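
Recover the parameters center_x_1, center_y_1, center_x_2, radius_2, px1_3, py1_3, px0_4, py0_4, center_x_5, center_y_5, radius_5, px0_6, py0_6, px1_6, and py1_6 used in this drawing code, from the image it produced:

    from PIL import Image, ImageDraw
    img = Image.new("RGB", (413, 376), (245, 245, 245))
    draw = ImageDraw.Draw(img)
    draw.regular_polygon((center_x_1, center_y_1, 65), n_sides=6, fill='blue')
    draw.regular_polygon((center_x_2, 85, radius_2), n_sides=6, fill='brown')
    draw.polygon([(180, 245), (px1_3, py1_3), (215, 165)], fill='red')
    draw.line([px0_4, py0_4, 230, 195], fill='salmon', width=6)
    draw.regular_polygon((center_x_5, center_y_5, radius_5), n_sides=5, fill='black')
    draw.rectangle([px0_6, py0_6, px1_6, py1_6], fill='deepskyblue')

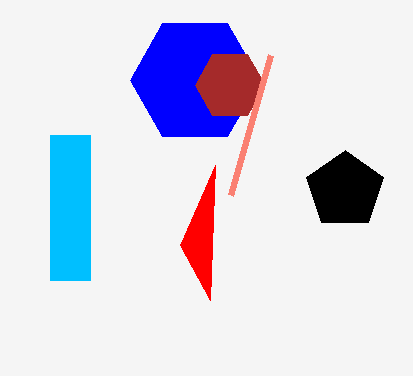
center_x_1 = 195
center_y_1 = 80
center_x_2 = 230
radius_2 = 35
px1_3 = 210
py1_3 = 300
px0_4 = 270
py0_4 = 55
center_x_5 = 345
center_y_5 = 190
radius_5 = 40
px0_6 = 50
py0_6 = 135
px1_6 = 90
py1_6 = 280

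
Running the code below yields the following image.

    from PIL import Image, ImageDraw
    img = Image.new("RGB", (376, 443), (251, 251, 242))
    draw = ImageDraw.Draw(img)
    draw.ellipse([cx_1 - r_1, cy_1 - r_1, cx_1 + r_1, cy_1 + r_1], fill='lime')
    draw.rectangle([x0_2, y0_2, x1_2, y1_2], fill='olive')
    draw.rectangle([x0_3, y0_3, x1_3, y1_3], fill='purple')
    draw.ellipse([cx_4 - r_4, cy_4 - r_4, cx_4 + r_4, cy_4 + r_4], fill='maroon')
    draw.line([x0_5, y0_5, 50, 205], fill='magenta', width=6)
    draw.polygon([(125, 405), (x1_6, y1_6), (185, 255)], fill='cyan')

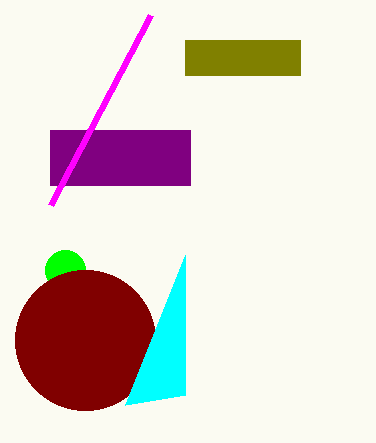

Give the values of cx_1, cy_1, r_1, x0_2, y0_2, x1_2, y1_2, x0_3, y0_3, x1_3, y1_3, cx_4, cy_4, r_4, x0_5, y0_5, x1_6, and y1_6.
cx_1 = 65
cy_1 = 270
r_1 = 20
x0_2 = 185
y0_2 = 40
x1_2 = 300
y1_2 = 75
x0_3 = 50
y0_3 = 130
x1_3 = 190
y1_3 = 185
cx_4 = 85
cy_4 = 340
r_4 = 70
x0_5 = 150
y0_5 = 15
x1_6 = 185
y1_6 = 395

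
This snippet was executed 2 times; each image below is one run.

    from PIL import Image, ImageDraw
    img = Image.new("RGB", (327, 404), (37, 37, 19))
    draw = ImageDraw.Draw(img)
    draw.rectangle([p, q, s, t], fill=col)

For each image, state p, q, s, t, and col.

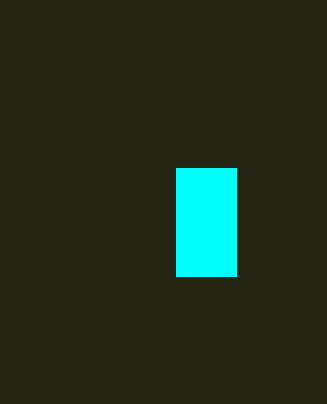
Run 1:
p = 176; q = 168; s = 236; t = 276; col = 'cyan'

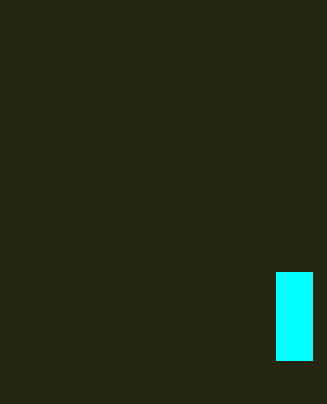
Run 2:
p = 276
q = 272
s = 312
t = 360
col = 'cyan'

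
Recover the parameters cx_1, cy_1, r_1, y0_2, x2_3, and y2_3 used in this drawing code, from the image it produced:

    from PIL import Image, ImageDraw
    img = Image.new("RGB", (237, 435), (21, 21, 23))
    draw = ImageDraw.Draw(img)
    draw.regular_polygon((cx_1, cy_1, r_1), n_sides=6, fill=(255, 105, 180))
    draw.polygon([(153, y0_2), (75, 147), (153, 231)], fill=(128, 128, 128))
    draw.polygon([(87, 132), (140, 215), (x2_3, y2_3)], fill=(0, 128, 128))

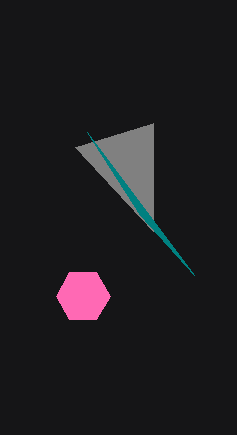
cx_1 = 83; cy_1 = 296; r_1 = 27; y0_2 = 123; x2_3 = 194; y2_3 = 275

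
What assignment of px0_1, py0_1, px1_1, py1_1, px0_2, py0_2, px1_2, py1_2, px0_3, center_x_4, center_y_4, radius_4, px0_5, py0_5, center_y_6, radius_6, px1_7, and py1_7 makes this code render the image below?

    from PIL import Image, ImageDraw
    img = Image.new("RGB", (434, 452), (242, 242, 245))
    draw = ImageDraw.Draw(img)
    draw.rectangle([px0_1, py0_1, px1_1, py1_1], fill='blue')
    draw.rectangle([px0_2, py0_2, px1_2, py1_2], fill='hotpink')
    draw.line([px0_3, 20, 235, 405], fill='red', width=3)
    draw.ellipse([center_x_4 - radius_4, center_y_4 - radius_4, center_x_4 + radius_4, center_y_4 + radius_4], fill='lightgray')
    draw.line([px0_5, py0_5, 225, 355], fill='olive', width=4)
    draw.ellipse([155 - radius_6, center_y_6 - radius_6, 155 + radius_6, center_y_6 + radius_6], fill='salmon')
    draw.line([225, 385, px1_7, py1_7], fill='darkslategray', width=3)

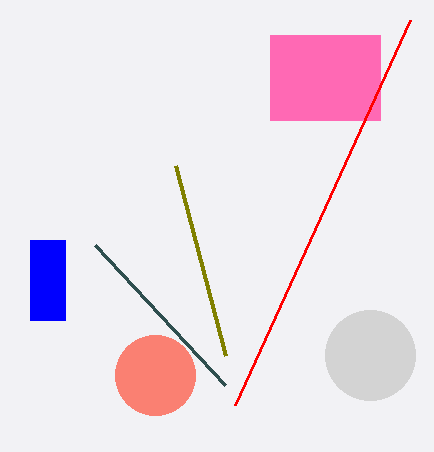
px0_1 = 30; py0_1 = 240; px1_1 = 65; py1_1 = 320; px0_2 = 270; py0_2 = 35; px1_2 = 380; py1_2 = 120; px0_3 = 410; center_x_4 = 370; center_y_4 = 355; radius_4 = 45; px0_5 = 175; py0_5 = 165; center_y_6 = 375; radius_6 = 40; px1_7 = 95; py1_7 = 245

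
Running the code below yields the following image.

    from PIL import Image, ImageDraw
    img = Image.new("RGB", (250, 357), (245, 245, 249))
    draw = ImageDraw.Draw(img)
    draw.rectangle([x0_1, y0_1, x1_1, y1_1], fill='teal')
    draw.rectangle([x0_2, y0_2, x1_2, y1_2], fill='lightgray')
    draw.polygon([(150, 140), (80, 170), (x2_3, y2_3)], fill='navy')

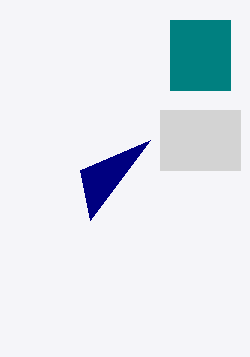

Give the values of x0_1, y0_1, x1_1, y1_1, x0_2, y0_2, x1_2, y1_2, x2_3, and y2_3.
x0_1 = 170, y0_1 = 20, x1_1 = 230, y1_1 = 90, x0_2 = 160, y0_2 = 110, x1_2 = 240, y1_2 = 170, x2_3 = 90, y2_3 = 220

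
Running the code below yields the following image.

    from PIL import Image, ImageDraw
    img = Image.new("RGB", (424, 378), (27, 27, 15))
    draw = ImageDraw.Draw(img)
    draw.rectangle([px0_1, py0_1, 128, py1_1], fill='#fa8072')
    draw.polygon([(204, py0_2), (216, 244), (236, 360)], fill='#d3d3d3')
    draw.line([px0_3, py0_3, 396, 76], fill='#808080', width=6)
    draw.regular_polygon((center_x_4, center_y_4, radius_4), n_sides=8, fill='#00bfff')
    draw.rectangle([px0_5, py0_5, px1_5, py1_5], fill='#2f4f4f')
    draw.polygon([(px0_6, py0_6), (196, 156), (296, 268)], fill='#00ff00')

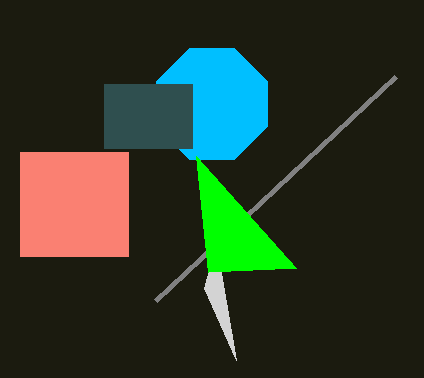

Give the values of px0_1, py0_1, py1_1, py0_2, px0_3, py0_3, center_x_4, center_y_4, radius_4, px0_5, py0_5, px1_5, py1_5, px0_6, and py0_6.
px0_1 = 20; py0_1 = 152; py1_1 = 256; py0_2 = 288; px0_3 = 156; py0_3 = 300; center_x_4 = 212; center_y_4 = 104; radius_4 = 60; px0_5 = 104; py0_5 = 84; px1_5 = 192; py1_5 = 148; px0_6 = 208; py0_6 = 272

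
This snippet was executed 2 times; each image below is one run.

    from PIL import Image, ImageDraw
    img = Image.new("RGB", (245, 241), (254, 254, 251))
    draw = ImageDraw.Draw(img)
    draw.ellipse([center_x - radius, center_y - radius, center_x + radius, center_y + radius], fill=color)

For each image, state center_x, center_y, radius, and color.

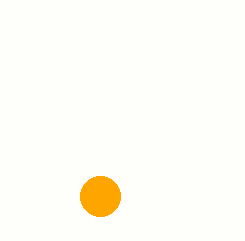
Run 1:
center_x = 100
center_y = 196
radius = 20
color = 'orange'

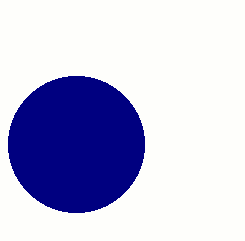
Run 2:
center_x = 76; center_y = 144; radius = 68; color = 'navy'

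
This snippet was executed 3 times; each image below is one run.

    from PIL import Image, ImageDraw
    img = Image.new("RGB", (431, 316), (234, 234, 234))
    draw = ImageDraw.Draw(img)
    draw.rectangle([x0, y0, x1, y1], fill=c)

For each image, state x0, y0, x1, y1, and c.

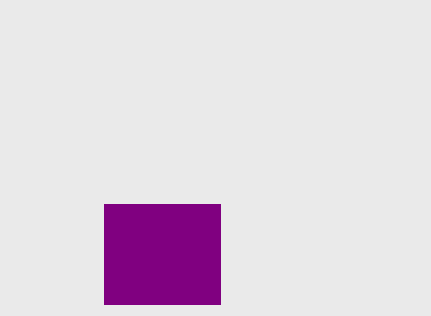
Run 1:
x0 = 104; y0 = 204; x1 = 220; y1 = 304; c = 'purple'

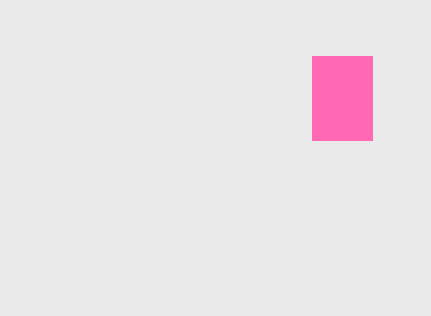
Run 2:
x0 = 312
y0 = 56
x1 = 372
y1 = 140
c = 'hotpink'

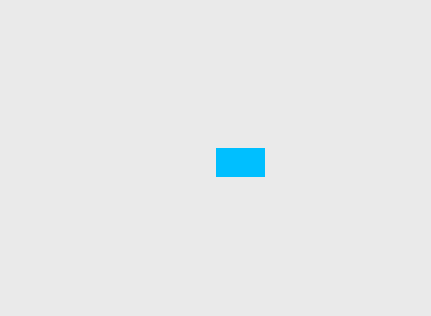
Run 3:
x0 = 216; y0 = 148; x1 = 264; y1 = 176; c = 'deepskyblue'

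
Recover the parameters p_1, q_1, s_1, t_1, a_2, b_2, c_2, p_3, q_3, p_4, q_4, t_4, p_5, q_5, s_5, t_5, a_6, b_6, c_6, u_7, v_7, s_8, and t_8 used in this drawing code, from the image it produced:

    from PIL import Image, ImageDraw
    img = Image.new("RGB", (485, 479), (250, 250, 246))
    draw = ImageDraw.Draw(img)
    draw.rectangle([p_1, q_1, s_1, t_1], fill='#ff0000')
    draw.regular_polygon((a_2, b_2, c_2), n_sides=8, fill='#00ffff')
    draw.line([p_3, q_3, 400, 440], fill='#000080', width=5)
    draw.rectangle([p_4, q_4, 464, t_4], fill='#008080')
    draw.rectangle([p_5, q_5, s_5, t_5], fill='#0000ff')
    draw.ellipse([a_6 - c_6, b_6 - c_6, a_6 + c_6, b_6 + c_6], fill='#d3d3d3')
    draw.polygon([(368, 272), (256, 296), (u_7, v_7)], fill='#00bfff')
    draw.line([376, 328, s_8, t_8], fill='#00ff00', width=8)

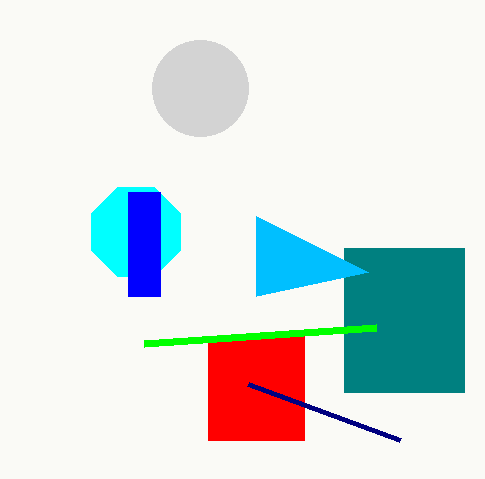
p_1 = 208
q_1 = 336
s_1 = 304
t_1 = 440
a_2 = 136
b_2 = 232
c_2 = 48
p_3 = 248
q_3 = 384
p_4 = 344
q_4 = 248
t_4 = 392
p_5 = 128
q_5 = 192
s_5 = 160
t_5 = 296
a_6 = 200
b_6 = 88
c_6 = 48
u_7 = 256
v_7 = 216
s_8 = 144
t_8 = 344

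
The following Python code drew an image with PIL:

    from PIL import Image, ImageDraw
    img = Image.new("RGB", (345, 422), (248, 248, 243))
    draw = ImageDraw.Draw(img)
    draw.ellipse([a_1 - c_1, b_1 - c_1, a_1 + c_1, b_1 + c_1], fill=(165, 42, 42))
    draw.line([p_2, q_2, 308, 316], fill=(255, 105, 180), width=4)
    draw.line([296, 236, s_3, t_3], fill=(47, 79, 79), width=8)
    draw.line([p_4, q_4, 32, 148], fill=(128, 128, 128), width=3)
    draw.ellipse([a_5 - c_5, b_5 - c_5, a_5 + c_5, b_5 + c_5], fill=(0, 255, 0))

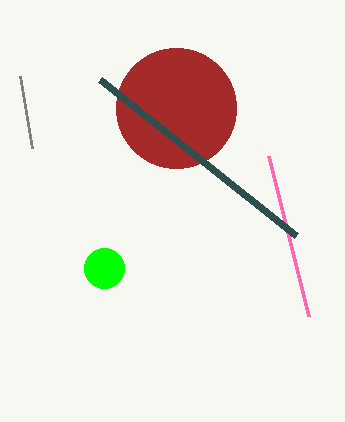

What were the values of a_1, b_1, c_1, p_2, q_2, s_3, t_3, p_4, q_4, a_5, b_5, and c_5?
a_1 = 176; b_1 = 108; c_1 = 60; p_2 = 268; q_2 = 156; s_3 = 100; t_3 = 80; p_4 = 20; q_4 = 76; a_5 = 104; b_5 = 268; c_5 = 20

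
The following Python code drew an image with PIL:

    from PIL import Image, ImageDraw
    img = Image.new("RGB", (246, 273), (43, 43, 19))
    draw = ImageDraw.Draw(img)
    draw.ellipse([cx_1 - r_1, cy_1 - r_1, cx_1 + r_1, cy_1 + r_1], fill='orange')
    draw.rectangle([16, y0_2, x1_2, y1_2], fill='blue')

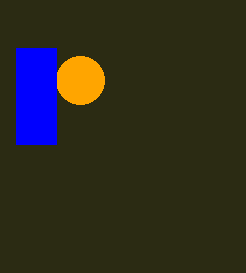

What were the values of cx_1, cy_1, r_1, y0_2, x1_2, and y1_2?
cx_1 = 80; cy_1 = 80; r_1 = 24; y0_2 = 48; x1_2 = 56; y1_2 = 144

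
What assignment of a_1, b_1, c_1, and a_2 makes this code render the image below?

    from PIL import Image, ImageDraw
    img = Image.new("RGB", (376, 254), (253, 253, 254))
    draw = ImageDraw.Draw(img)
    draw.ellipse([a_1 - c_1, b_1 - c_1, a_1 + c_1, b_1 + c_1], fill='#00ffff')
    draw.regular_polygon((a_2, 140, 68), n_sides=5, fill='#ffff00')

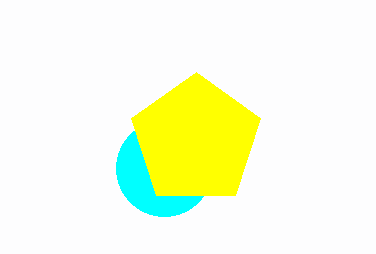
a_1 = 164
b_1 = 168
c_1 = 48
a_2 = 196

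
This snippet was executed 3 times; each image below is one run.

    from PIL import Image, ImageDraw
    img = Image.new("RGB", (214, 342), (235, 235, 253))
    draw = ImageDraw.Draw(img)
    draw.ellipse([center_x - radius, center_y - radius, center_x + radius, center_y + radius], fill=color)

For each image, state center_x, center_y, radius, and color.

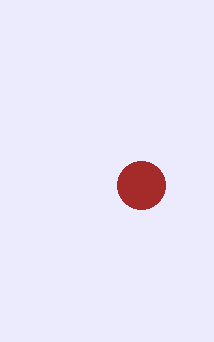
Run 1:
center_x = 141
center_y = 185
radius = 24
color = 'brown'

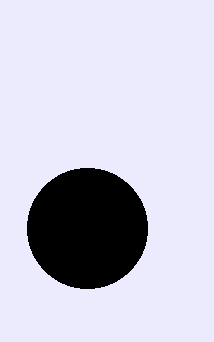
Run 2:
center_x = 87
center_y = 228
radius = 60
color = 'black'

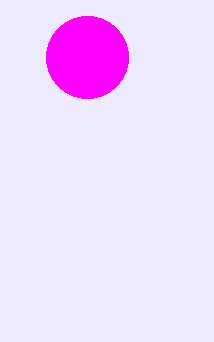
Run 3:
center_x = 87
center_y = 57
radius = 41
color = 'magenta'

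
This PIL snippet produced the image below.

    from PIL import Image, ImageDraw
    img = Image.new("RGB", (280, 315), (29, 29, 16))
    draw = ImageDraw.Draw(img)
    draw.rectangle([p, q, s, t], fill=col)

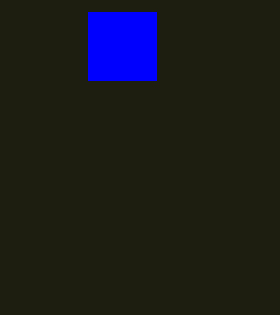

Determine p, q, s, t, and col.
p = 88, q = 12, s = 156, t = 80, col = 'blue'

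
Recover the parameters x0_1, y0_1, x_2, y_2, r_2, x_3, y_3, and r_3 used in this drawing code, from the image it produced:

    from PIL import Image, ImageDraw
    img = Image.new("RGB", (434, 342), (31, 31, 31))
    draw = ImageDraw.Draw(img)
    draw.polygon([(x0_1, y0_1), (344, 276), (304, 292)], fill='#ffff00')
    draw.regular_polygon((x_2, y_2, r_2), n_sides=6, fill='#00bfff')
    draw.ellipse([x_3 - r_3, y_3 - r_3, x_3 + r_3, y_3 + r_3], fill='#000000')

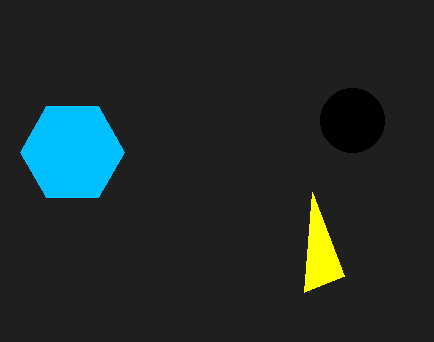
x0_1 = 312; y0_1 = 192; x_2 = 72; y_2 = 152; r_2 = 52; x_3 = 352; y_3 = 120; r_3 = 32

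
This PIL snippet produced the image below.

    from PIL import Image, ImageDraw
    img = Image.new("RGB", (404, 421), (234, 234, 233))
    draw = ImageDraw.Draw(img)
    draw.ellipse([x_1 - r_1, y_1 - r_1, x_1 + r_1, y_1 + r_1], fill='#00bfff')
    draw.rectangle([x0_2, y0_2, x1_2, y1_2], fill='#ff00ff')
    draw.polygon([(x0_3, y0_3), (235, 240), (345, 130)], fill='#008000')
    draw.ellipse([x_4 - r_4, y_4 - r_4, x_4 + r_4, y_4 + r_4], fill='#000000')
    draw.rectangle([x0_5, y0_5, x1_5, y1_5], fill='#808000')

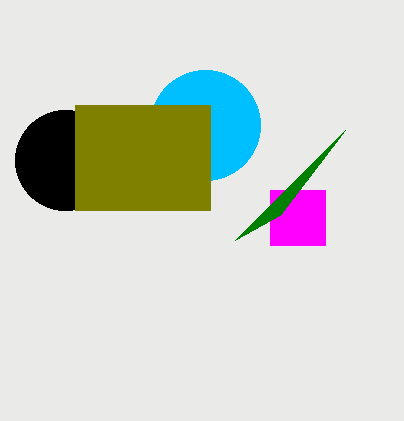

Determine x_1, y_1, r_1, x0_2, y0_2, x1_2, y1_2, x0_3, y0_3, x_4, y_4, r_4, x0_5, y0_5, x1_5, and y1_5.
x_1 = 205, y_1 = 125, r_1 = 55, x0_2 = 270, y0_2 = 190, x1_2 = 325, y1_2 = 245, x0_3 = 280, y0_3 = 215, x_4 = 65, y_4 = 160, r_4 = 50, x0_5 = 75, y0_5 = 105, x1_5 = 210, y1_5 = 210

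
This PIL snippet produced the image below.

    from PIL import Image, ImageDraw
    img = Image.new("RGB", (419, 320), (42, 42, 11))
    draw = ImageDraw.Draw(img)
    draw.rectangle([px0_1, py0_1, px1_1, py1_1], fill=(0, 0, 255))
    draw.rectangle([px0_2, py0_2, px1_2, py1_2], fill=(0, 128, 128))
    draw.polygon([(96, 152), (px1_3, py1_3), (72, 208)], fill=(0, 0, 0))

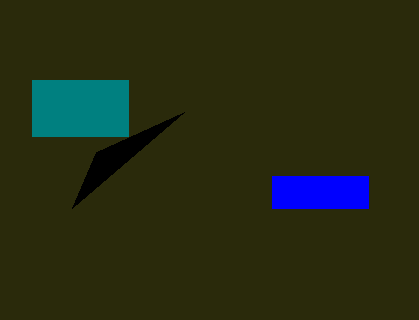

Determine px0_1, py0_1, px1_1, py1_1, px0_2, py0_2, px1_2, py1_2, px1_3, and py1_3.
px0_1 = 272, py0_1 = 176, px1_1 = 368, py1_1 = 208, px0_2 = 32, py0_2 = 80, px1_2 = 128, py1_2 = 136, px1_3 = 184, py1_3 = 112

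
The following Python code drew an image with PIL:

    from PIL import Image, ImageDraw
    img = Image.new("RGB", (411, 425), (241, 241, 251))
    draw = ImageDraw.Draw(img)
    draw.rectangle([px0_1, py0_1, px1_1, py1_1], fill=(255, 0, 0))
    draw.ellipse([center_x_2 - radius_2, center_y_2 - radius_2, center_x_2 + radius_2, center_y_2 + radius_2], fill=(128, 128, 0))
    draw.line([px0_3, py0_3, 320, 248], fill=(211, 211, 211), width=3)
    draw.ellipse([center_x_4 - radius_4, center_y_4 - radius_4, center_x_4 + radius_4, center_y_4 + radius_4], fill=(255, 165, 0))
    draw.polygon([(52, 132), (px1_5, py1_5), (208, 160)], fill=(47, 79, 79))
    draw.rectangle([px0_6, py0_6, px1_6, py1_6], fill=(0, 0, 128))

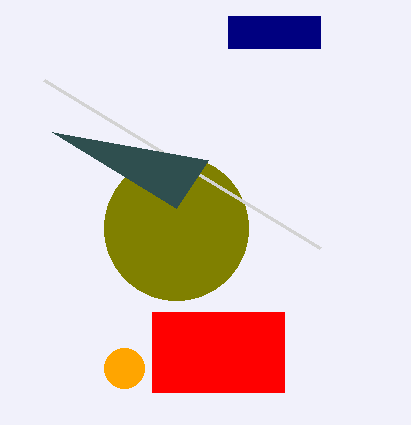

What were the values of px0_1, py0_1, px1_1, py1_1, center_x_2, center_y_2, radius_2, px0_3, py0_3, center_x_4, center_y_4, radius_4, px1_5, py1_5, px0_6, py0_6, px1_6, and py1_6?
px0_1 = 152
py0_1 = 312
px1_1 = 284
py1_1 = 392
center_x_2 = 176
center_y_2 = 228
radius_2 = 72
px0_3 = 44
py0_3 = 80
center_x_4 = 124
center_y_4 = 368
radius_4 = 20
px1_5 = 176
py1_5 = 208
px0_6 = 228
py0_6 = 16
px1_6 = 320
py1_6 = 48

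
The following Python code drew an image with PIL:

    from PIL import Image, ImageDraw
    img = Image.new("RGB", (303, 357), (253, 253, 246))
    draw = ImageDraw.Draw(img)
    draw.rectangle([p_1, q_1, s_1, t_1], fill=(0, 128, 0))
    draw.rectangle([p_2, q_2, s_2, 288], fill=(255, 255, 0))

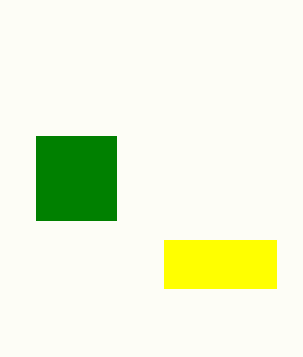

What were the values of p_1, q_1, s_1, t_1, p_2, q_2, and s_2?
p_1 = 36, q_1 = 136, s_1 = 116, t_1 = 220, p_2 = 164, q_2 = 240, s_2 = 276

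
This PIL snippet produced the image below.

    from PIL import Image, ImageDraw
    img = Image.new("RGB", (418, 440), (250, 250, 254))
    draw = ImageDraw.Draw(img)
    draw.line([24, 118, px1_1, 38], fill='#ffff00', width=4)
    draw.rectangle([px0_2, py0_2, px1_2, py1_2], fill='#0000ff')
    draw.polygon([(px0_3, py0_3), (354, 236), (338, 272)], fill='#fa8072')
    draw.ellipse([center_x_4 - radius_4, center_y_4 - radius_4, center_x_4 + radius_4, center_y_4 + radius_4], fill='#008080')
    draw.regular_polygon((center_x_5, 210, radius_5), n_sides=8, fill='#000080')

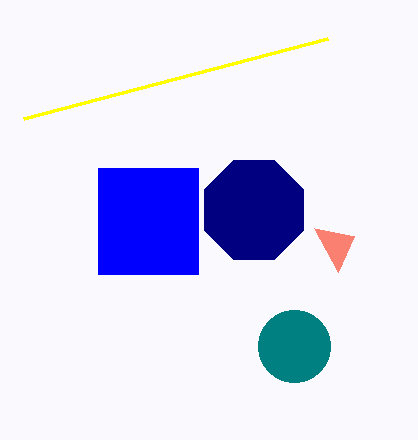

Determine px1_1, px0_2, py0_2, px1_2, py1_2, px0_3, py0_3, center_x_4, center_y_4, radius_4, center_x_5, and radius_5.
px1_1 = 328
px0_2 = 98
py0_2 = 168
px1_2 = 198
py1_2 = 274
px0_3 = 314
py0_3 = 228
center_x_4 = 294
center_y_4 = 346
radius_4 = 36
center_x_5 = 254
radius_5 = 54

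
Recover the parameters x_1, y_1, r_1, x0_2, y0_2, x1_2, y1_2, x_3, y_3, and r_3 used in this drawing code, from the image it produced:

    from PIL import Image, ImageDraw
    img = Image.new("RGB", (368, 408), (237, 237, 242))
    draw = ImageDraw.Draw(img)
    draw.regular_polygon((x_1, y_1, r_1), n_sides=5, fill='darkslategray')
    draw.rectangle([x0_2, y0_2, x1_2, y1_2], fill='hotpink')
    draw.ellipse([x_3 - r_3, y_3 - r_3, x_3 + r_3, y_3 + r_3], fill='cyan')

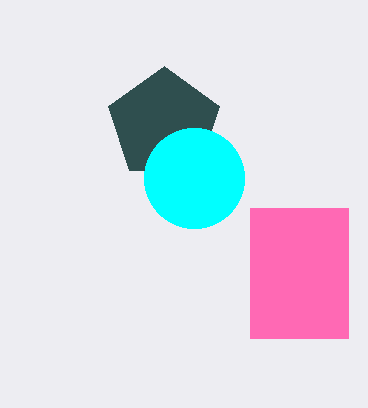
x_1 = 164; y_1 = 124; r_1 = 58; x0_2 = 250; y0_2 = 208; x1_2 = 348; y1_2 = 338; x_3 = 194; y_3 = 178; r_3 = 50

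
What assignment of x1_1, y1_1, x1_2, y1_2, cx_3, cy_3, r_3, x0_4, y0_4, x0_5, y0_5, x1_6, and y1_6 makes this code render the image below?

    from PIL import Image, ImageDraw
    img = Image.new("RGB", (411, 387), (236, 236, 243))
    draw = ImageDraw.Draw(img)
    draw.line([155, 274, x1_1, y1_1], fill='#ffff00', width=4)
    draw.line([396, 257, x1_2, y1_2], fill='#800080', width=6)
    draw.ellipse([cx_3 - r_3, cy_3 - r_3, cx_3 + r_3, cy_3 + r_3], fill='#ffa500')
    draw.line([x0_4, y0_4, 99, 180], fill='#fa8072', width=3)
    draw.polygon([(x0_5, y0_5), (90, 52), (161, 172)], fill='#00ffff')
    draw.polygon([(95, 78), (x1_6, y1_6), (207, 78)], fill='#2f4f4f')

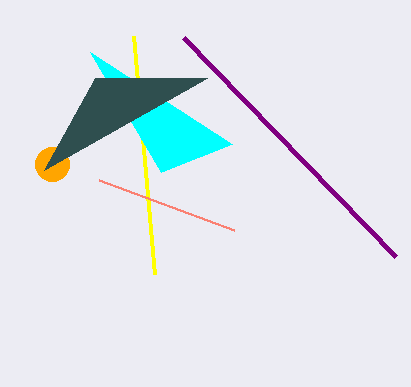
x1_1 = 134, y1_1 = 36, x1_2 = 184, y1_2 = 38, cx_3 = 52, cy_3 = 164, r_3 = 17, x0_4 = 234, y0_4 = 230, x0_5 = 232, y0_5 = 144, x1_6 = 44, y1_6 = 170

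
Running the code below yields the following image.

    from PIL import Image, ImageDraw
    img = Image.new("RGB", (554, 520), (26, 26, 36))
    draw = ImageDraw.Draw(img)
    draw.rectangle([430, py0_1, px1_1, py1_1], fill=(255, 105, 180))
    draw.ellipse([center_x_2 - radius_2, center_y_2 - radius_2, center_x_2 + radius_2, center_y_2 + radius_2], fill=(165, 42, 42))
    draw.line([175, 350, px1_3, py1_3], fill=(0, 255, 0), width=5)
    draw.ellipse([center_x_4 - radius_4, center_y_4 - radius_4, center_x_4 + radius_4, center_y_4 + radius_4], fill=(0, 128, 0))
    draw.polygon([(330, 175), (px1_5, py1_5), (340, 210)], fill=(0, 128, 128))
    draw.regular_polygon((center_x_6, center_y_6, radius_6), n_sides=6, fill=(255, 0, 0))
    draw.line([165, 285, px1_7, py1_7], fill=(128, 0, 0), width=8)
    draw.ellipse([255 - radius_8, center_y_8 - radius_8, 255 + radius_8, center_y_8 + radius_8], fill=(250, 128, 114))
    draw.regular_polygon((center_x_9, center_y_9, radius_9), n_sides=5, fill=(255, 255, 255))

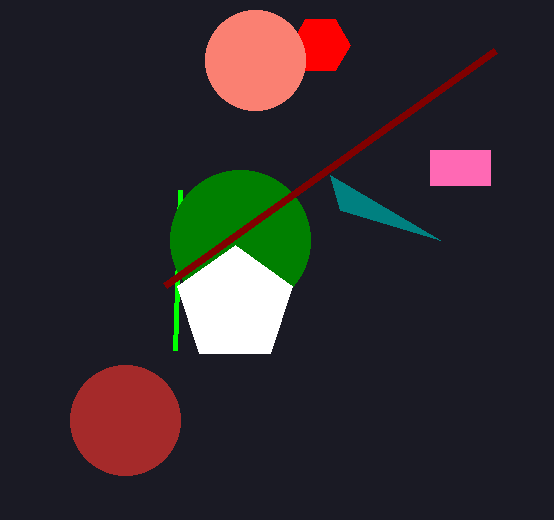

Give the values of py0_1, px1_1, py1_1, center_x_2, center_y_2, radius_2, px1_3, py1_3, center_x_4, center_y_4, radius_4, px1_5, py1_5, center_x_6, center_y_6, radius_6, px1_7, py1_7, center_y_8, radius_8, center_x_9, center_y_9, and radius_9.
py0_1 = 150; px1_1 = 490; py1_1 = 185; center_x_2 = 125; center_y_2 = 420; radius_2 = 55; px1_3 = 180; py1_3 = 190; center_x_4 = 240; center_y_4 = 240; radius_4 = 70; px1_5 = 440; py1_5 = 240; center_x_6 = 320; center_y_6 = 45; radius_6 = 30; px1_7 = 495; py1_7 = 50; center_y_8 = 60; radius_8 = 50; center_x_9 = 235; center_y_9 = 305; radius_9 = 60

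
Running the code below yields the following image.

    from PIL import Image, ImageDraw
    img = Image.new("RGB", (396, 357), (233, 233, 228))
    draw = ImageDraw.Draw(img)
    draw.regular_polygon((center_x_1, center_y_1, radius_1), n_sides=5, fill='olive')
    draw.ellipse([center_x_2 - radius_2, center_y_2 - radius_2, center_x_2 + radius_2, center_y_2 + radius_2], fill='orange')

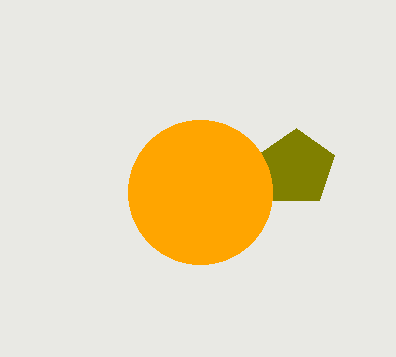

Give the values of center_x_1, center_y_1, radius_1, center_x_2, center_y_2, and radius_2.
center_x_1 = 296, center_y_1 = 168, radius_1 = 40, center_x_2 = 200, center_y_2 = 192, radius_2 = 72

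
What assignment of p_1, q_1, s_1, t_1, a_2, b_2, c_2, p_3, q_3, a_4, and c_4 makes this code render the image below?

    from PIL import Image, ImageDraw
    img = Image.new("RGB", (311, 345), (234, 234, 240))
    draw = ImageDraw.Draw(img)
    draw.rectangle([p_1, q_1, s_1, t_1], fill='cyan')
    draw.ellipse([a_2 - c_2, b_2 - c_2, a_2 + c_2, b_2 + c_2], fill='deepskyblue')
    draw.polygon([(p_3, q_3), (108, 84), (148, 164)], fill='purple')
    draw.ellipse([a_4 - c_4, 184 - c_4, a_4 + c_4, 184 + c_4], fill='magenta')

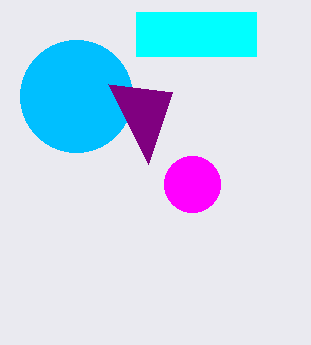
p_1 = 136, q_1 = 12, s_1 = 256, t_1 = 56, a_2 = 76, b_2 = 96, c_2 = 56, p_3 = 172, q_3 = 92, a_4 = 192, c_4 = 28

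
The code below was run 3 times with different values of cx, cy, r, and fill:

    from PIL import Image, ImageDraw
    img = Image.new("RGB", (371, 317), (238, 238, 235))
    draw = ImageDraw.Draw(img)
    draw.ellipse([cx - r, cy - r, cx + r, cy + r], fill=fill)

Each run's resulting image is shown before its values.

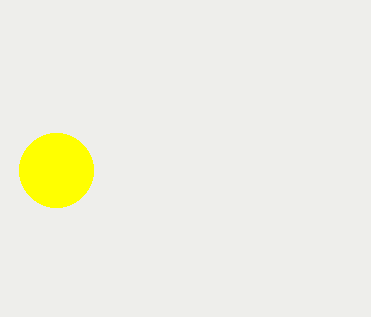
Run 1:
cx = 56; cy = 170; r = 37; fill = 'yellow'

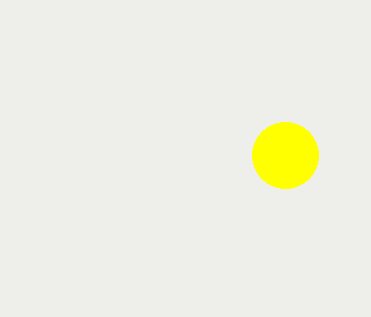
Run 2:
cx = 285; cy = 155; r = 33; fill = 'yellow'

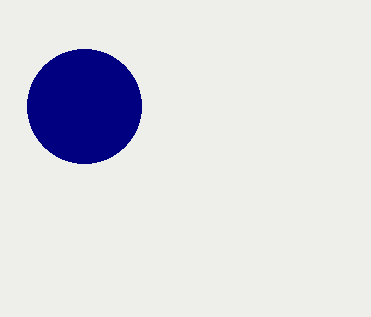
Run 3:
cx = 84
cy = 106
r = 57
fill = 'navy'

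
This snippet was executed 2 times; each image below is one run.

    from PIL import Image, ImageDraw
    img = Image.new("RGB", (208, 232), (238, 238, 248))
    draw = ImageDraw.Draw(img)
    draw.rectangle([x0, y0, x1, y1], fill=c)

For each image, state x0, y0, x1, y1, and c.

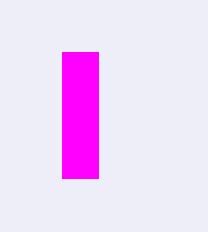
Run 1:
x0 = 62; y0 = 52; x1 = 98; y1 = 178; c = 'magenta'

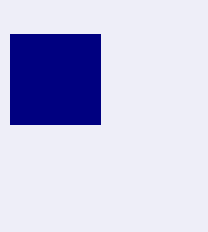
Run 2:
x0 = 10, y0 = 34, x1 = 100, y1 = 124, c = 'navy'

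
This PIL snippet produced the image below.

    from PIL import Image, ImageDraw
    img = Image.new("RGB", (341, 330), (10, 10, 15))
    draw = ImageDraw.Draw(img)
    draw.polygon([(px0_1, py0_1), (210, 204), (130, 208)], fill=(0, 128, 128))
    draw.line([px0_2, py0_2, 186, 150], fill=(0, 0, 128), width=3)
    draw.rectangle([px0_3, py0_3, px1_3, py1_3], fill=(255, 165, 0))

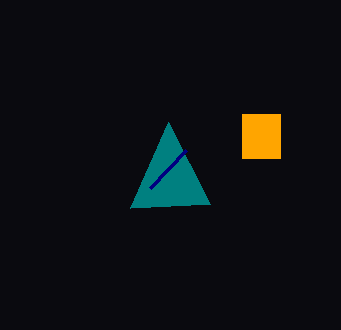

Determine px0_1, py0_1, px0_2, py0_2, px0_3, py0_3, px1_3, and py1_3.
px0_1 = 168
py0_1 = 122
px0_2 = 150
py0_2 = 188
px0_3 = 242
py0_3 = 114
px1_3 = 280
py1_3 = 158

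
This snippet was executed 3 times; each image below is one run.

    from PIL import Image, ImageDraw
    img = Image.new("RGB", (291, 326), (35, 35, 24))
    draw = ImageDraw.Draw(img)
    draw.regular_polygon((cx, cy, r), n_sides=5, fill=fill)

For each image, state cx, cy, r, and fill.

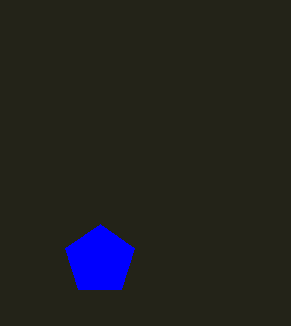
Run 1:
cx = 100
cy = 260
r = 36
fill = 'blue'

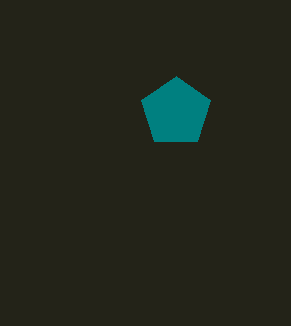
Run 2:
cx = 176
cy = 112
r = 36
fill = 'teal'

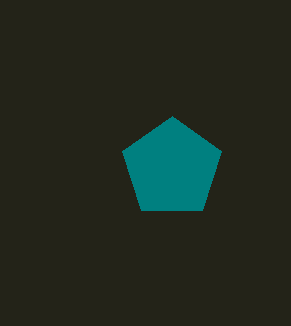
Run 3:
cx = 172
cy = 168
r = 52
fill = 'teal'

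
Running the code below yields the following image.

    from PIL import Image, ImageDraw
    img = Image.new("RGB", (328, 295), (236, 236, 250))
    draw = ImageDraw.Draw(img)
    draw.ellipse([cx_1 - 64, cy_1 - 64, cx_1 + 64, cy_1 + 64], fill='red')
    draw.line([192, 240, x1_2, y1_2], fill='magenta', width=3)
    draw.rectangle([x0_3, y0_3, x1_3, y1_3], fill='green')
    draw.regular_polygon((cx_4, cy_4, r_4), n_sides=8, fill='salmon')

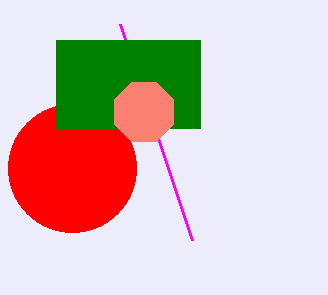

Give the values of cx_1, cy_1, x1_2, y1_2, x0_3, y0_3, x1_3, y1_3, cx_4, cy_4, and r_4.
cx_1 = 72, cy_1 = 168, x1_2 = 120, y1_2 = 24, x0_3 = 56, y0_3 = 40, x1_3 = 200, y1_3 = 128, cx_4 = 144, cy_4 = 112, r_4 = 32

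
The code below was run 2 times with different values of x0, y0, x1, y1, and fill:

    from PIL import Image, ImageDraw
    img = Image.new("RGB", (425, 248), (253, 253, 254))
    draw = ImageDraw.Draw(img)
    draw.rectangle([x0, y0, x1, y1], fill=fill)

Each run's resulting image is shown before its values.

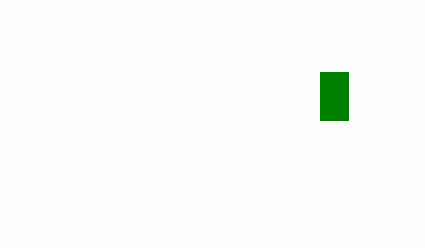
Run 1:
x0 = 320
y0 = 72
x1 = 348
y1 = 120
fill = 'green'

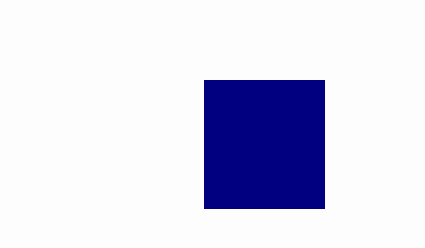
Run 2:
x0 = 204; y0 = 80; x1 = 324; y1 = 208; fill = 'navy'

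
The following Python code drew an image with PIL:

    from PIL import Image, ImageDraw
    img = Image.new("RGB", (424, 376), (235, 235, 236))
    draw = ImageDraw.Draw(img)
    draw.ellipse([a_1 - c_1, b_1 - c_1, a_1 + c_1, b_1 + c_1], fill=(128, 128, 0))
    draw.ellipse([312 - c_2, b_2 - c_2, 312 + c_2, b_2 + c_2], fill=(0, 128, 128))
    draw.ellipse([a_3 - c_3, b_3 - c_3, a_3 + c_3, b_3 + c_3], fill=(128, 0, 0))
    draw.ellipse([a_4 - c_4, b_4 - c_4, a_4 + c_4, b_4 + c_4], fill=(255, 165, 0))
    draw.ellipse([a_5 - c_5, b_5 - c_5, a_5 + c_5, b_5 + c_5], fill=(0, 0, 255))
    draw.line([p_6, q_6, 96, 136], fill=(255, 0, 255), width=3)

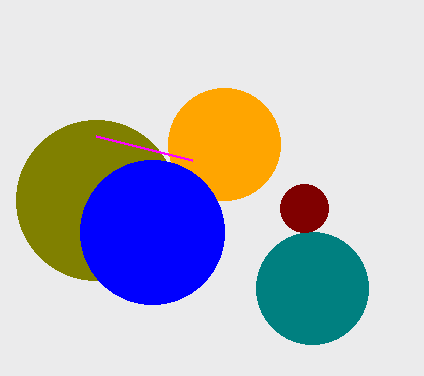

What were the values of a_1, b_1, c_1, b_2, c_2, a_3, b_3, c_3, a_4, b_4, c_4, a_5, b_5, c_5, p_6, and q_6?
a_1 = 96, b_1 = 200, c_1 = 80, b_2 = 288, c_2 = 56, a_3 = 304, b_3 = 208, c_3 = 24, a_4 = 224, b_4 = 144, c_4 = 56, a_5 = 152, b_5 = 232, c_5 = 72, p_6 = 192, q_6 = 160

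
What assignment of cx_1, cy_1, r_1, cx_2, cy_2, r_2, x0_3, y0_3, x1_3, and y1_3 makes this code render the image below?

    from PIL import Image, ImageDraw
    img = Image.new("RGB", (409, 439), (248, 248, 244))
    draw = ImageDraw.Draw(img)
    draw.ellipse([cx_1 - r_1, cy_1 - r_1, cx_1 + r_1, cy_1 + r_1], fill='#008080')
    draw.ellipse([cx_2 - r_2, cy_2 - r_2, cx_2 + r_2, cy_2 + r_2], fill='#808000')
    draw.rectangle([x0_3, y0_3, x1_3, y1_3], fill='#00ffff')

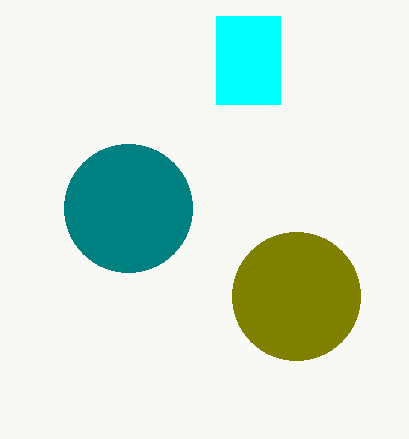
cx_1 = 128, cy_1 = 208, r_1 = 64, cx_2 = 296, cy_2 = 296, r_2 = 64, x0_3 = 216, y0_3 = 16, x1_3 = 280, y1_3 = 104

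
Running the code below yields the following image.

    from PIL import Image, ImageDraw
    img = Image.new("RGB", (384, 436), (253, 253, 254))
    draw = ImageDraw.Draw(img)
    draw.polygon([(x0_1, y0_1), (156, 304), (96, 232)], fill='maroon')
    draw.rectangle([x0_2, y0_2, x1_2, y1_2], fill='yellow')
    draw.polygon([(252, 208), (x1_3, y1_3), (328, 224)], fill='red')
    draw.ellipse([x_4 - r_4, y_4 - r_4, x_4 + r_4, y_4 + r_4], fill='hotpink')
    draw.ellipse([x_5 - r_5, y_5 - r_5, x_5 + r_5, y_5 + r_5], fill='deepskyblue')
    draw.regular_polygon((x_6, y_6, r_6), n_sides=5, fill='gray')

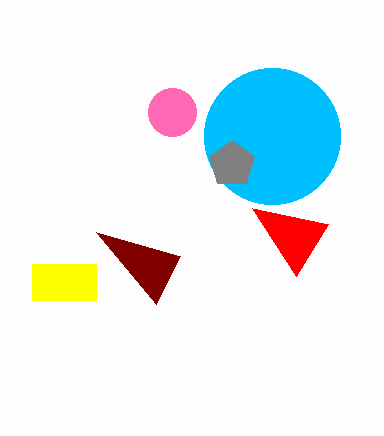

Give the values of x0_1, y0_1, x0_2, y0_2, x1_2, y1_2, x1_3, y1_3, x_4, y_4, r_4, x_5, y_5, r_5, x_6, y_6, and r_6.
x0_1 = 180
y0_1 = 256
x0_2 = 32
y0_2 = 264
x1_2 = 96
y1_2 = 300
x1_3 = 296
y1_3 = 276
x_4 = 172
y_4 = 112
r_4 = 24
x_5 = 272
y_5 = 136
r_5 = 68
x_6 = 232
y_6 = 164
r_6 = 24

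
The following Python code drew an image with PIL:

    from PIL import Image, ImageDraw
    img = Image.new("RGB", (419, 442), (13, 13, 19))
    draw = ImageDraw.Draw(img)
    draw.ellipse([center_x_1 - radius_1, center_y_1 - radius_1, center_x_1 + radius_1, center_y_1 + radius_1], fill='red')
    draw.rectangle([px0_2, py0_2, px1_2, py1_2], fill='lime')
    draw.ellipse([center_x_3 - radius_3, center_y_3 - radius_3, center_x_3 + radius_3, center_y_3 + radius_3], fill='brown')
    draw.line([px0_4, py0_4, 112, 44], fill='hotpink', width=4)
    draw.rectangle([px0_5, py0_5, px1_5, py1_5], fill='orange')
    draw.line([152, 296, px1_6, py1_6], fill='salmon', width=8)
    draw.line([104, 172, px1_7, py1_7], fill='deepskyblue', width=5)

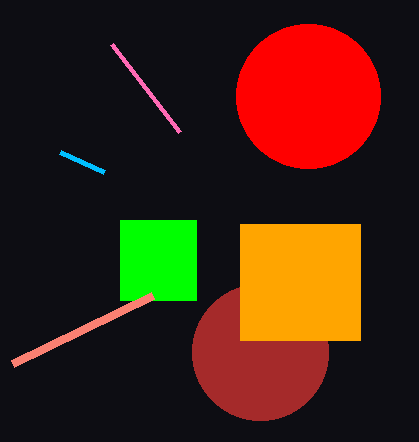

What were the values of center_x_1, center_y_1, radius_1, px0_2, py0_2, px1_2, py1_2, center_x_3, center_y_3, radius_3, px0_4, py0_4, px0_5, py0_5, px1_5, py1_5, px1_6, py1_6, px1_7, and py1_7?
center_x_1 = 308; center_y_1 = 96; radius_1 = 72; px0_2 = 120; py0_2 = 220; px1_2 = 196; py1_2 = 300; center_x_3 = 260; center_y_3 = 352; radius_3 = 68; px0_4 = 180; py0_4 = 132; px0_5 = 240; py0_5 = 224; px1_5 = 360; py1_5 = 340; px1_6 = 12; py1_6 = 364; px1_7 = 60; py1_7 = 152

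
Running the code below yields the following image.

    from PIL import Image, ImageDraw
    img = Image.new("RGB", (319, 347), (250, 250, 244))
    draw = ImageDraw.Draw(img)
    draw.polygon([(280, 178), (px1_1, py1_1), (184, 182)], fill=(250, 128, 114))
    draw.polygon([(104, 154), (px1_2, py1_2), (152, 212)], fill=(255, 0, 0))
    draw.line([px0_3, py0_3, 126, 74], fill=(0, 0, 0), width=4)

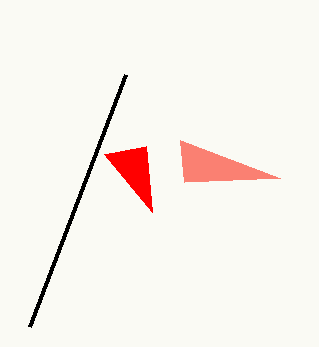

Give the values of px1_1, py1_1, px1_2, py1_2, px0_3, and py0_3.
px1_1 = 180
py1_1 = 140
px1_2 = 146
py1_2 = 146
px0_3 = 30
py0_3 = 326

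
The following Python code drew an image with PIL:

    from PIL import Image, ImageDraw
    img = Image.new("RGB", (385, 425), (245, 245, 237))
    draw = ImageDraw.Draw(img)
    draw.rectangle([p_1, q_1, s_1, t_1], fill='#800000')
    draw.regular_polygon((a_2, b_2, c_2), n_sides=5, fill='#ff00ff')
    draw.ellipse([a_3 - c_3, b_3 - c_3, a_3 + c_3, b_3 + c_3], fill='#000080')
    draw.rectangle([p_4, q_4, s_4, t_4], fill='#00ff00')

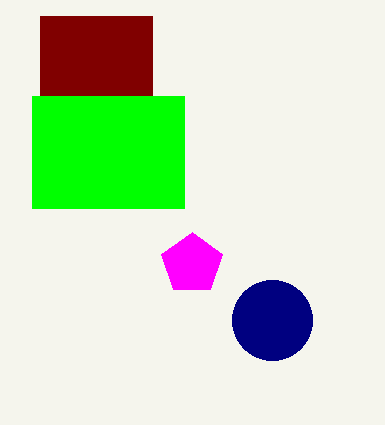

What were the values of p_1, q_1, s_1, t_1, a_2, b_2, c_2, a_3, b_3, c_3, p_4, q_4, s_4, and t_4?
p_1 = 40, q_1 = 16, s_1 = 152, t_1 = 96, a_2 = 192, b_2 = 264, c_2 = 32, a_3 = 272, b_3 = 320, c_3 = 40, p_4 = 32, q_4 = 96, s_4 = 184, t_4 = 208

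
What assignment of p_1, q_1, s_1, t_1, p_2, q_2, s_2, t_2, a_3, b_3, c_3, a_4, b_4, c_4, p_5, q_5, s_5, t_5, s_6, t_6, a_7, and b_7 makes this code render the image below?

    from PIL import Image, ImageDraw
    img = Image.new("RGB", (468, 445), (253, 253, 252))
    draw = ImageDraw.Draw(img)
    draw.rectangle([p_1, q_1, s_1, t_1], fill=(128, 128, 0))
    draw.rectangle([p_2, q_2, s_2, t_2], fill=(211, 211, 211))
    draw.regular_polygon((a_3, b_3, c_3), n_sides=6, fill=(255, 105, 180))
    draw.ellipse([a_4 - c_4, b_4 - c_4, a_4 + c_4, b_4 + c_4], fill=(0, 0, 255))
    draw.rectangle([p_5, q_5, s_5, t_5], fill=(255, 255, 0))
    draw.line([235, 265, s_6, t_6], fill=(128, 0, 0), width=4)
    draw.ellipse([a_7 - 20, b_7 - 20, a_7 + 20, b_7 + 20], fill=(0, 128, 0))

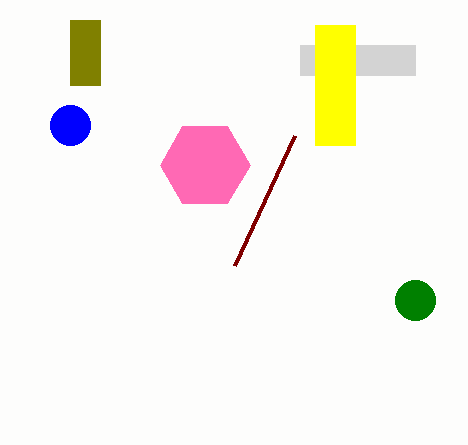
p_1 = 70; q_1 = 20; s_1 = 100; t_1 = 85; p_2 = 300; q_2 = 45; s_2 = 415; t_2 = 75; a_3 = 205; b_3 = 165; c_3 = 45; a_4 = 70; b_4 = 125; c_4 = 20; p_5 = 315; q_5 = 25; s_5 = 355; t_5 = 145; s_6 = 295; t_6 = 135; a_7 = 415; b_7 = 300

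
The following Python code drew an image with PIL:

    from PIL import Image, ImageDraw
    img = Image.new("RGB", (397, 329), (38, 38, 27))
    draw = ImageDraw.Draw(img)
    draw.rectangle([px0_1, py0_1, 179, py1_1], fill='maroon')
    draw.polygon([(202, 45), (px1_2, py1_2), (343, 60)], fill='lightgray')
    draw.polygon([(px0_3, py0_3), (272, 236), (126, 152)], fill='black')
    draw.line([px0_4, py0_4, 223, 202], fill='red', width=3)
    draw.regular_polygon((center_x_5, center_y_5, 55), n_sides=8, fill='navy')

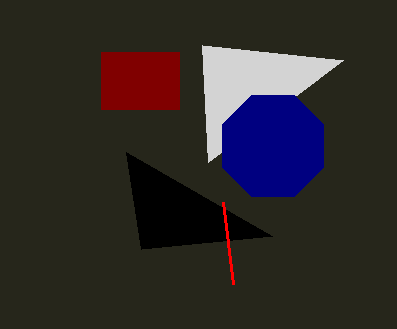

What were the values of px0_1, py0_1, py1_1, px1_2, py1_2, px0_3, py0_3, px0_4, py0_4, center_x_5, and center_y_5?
px0_1 = 101
py0_1 = 52
py1_1 = 109
px1_2 = 208
py1_2 = 162
px0_3 = 141
py0_3 = 249
px0_4 = 233
py0_4 = 284
center_x_5 = 273
center_y_5 = 146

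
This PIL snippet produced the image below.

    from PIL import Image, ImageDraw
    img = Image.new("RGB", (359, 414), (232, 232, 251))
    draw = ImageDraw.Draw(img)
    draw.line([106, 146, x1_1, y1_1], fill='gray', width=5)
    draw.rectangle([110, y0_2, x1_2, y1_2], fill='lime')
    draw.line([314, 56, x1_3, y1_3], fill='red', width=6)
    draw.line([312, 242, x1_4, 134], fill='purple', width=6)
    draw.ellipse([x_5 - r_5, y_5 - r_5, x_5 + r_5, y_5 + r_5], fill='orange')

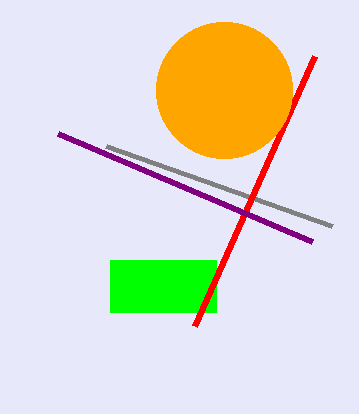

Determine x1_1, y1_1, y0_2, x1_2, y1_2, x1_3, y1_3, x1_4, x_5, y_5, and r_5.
x1_1 = 332, y1_1 = 226, y0_2 = 260, x1_2 = 216, y1_2 = 312, x1_3 = 194, y1_3 = 326, x1_4 = 58, x_5 = 224, y_5 = 90, r_5 = 68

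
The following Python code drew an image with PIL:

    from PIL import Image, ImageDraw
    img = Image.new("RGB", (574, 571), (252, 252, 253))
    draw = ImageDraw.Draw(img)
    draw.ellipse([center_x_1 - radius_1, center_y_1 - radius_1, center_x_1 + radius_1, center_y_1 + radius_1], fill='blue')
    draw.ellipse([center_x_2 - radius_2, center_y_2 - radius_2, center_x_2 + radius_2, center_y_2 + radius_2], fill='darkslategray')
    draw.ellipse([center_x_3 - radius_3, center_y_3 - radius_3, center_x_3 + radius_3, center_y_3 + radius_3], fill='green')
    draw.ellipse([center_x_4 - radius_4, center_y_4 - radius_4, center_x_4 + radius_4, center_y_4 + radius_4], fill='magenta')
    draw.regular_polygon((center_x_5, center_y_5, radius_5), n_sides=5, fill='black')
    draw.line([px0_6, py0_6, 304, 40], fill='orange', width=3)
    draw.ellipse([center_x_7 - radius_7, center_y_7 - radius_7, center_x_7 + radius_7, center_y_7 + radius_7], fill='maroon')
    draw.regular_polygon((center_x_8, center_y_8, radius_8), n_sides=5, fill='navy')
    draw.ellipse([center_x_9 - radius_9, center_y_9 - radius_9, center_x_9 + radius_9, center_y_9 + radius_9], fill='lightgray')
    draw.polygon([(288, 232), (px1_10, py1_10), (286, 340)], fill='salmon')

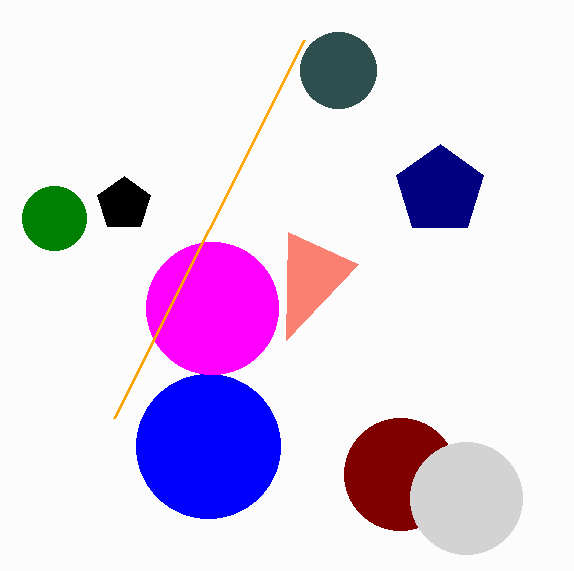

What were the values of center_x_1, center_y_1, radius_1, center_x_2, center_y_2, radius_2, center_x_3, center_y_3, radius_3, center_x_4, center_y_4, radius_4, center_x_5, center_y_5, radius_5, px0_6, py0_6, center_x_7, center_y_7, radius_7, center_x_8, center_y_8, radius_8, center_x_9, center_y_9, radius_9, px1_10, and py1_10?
center_x_1 = 208
center_y_1 = 446
radius_1 = 72
center_x_2 = 338
center_y_2 = 70
radius_2 = 38
center_x_3 = 54
center_y_3 = 218
radius_3 = 32
center_x_4 = 212
center_y_4 = 308
radius_4 = 66
center_x_5 = 124
center_y_5 = 204
radius_5 = 28
px0_6 = 114
py0_6 = 418
center_x_7 = 400
center_y_7 = 474
radius_7 = 56
center_x_8 = 440
center_y_8 = 190
radius_8 = 46
center_x_9 = 466
center_y_9 = 498
radius_9 = 56
px1_10 = 358
py1_10 = 264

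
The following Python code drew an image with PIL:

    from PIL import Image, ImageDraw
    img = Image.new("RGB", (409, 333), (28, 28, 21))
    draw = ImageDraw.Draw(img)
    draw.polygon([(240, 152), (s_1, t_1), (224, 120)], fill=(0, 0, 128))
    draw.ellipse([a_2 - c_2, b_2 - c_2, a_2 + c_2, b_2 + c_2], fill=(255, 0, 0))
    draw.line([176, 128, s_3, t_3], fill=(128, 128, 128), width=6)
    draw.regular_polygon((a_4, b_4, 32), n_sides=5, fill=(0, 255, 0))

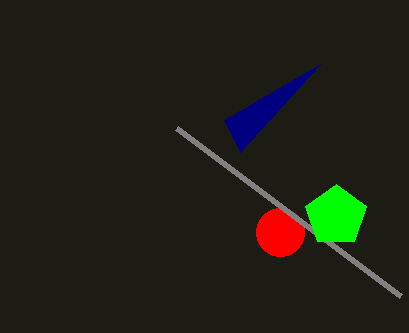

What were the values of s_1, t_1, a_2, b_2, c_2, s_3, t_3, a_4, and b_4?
s_1 = 320; t_1 = 64; a_2 = 280; b_2 = 232; c_2 = 24; s_3 = 400; t_3 = 296; a_4 = 336; b_4 = 216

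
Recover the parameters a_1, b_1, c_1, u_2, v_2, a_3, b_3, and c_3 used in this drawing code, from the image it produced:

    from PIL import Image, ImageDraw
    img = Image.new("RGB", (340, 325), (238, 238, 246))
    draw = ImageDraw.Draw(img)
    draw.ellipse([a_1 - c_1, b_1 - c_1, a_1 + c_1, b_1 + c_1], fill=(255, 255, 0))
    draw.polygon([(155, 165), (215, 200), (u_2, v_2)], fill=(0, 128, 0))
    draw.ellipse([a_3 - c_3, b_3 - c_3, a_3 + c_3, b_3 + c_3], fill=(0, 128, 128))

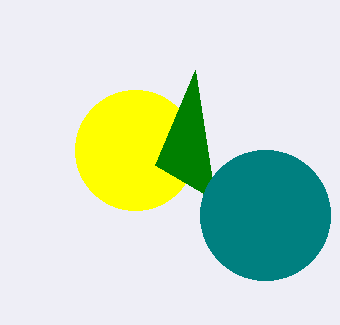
a_1 = 135, b_1 = 150, c_1 = 60, u_2 = 195, v_2 = 70, a_3 = 265, b_3 = 215, c_3 = 65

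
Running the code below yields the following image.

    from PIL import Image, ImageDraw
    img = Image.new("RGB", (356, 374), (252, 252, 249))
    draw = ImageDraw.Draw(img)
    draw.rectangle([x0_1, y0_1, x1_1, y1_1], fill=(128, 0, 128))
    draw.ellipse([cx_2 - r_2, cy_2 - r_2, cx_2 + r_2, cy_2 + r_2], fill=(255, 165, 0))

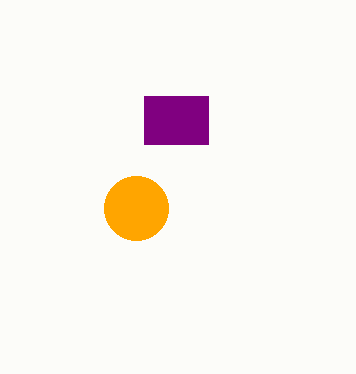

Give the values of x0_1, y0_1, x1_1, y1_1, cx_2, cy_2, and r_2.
x0_1 = 144
y0_1 = 96
x1_1 = 208
y1_1 = 144
cx_2 = 136
cy_2 = 208
r_2 = 32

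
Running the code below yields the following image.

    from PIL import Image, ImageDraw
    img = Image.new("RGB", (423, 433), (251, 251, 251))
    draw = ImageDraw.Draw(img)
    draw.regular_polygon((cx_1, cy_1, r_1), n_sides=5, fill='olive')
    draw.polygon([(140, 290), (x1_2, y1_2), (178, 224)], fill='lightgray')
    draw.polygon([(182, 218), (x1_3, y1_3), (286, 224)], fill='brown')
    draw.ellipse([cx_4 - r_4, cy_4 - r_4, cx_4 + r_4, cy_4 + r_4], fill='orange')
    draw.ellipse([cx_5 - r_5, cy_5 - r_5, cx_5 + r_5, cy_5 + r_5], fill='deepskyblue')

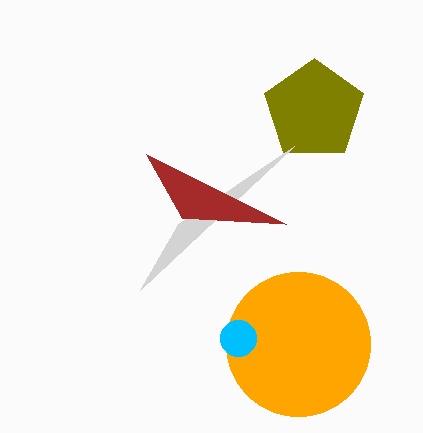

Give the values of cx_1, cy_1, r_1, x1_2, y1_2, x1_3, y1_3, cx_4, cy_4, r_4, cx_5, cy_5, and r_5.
cx_1 = 314
cy_1 = 110
r_1 = 52
x1_2 = 294
y1_2 = 146
x1_3 = 146
y1_3 = 154
cx_4 = 298
cy_4 = 344
r_4 = 72
cx_5 = 238
cy_5 = 338
r_5 = 18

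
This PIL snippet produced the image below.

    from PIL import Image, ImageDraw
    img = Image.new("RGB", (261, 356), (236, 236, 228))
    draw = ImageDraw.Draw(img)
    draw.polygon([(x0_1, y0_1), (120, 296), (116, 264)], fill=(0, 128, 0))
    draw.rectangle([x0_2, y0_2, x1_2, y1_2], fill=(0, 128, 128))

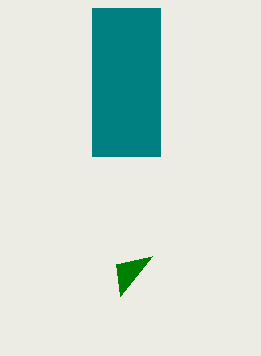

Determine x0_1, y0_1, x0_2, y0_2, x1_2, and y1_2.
x0_1 = 152, y0_1 = 256, x0_2 = 92, y0_2 = 8, x1_2 = 160, y1_2 = 156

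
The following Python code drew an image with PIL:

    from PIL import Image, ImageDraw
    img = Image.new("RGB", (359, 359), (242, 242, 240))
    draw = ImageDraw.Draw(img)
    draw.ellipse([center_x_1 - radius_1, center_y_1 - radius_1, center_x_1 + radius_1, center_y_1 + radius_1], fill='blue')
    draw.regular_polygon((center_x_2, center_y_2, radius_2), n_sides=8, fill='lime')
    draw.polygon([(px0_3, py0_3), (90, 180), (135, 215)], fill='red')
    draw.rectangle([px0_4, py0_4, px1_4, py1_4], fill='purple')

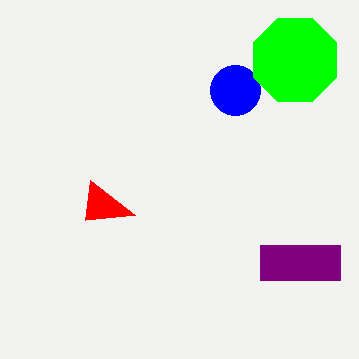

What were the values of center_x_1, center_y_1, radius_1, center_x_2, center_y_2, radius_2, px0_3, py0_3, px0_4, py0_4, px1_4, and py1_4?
center_x_1 = 235, center_y_1 = 90, radius_1 = 25, center_x_2 = 295, center_y_2 = 60, radius_2 = 45, px0_3 = 85, py0_3 = 220, px0_4 = 260, py0_4 = 245, px1_4 = 340, py1_4 = 280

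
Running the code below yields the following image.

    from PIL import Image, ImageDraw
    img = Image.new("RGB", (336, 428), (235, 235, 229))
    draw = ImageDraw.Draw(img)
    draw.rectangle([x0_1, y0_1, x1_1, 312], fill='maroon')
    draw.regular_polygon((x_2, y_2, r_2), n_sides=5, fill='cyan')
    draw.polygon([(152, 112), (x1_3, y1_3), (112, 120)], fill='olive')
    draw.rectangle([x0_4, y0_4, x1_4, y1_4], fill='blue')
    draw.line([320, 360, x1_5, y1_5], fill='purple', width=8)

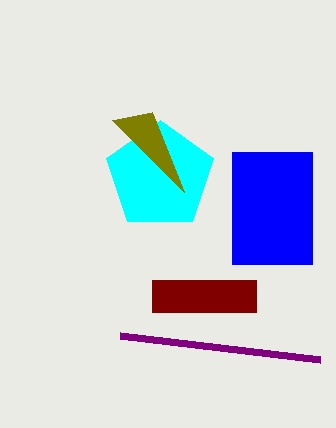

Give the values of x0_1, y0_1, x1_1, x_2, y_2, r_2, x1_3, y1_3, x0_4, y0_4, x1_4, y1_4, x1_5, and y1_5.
x0_1 = 152; y0_1 = 280; x1_1 = 256; x_2 = 160; y_2 = 176; r_2 = 56; x1_3 = 184; y1_3 = 192; x0_4 = 232; y0_4 = 152; x1_4 = 312; y1_4 = 264; x1_5 = 120; y1_5 = 336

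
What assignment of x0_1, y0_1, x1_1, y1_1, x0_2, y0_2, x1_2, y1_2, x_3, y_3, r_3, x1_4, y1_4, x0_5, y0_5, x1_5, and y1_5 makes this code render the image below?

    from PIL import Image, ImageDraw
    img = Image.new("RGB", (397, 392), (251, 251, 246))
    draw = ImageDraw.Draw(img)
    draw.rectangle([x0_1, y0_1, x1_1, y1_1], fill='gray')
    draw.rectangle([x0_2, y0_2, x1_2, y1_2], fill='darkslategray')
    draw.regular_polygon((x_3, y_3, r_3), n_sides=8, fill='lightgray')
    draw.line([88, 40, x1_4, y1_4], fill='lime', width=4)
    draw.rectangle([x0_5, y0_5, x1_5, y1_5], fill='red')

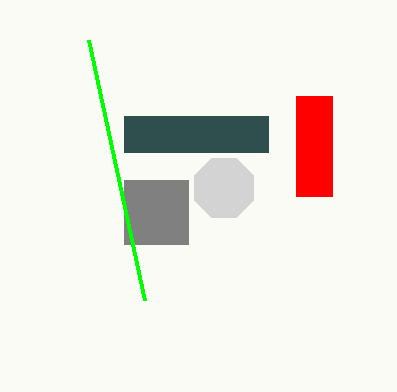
x0_1 = 124, y0_1 = 180, x1_1 = 188, y1_1 = 244, x0_2 = 124, y0_2 = 116, x1_2 = 268, y1_2 = 152, x_3 = 224, y_3 = 188, r_3 = 32, x1_4 = 144, y1_4 = 300, x0_5 = 296, y0_5 = 96, x1_5 = 332, y1_5 = 196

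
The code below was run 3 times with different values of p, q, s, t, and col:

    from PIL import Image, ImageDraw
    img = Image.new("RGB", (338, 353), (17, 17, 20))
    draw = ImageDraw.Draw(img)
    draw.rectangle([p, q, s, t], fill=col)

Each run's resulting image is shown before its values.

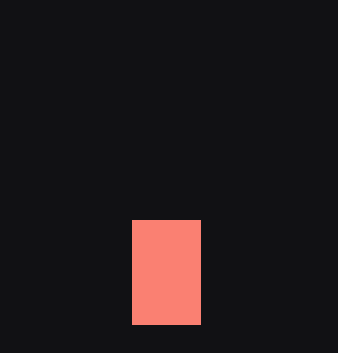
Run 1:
p = 132, q = 220, s = 200, t = 324, col = 'salmon'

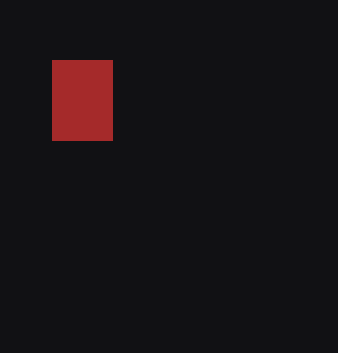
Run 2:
p = 52
q = 60
s = 112
t = 140
col = 'brown'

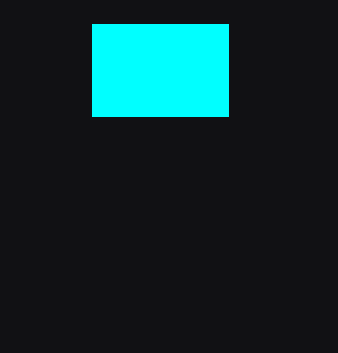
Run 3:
p = 92; q = 24; s = 228; t = 116; col = 'cyan'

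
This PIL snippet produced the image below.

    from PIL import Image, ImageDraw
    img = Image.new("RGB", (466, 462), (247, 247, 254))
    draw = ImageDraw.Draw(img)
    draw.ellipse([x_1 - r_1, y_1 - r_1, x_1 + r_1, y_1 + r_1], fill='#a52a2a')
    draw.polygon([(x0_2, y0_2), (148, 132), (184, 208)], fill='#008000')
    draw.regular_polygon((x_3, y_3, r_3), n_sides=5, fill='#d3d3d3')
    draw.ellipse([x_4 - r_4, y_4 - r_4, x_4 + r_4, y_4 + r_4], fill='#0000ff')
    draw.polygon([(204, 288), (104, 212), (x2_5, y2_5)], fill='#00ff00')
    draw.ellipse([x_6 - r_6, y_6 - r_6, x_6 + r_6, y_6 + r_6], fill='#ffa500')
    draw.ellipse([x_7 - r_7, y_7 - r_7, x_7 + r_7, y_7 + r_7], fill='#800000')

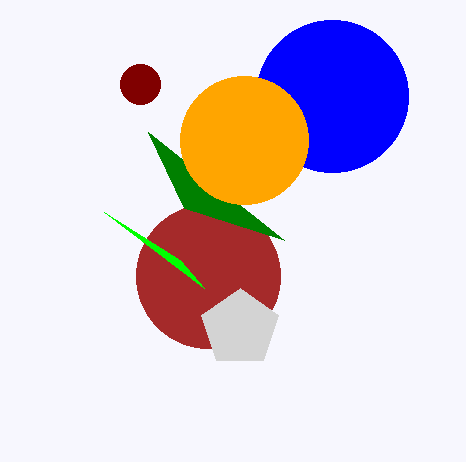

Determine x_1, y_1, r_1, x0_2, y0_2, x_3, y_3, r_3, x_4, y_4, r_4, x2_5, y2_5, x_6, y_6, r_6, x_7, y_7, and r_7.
x_1 = 208; y_1 = 276; r_1 = 72; x0_2 = 284; y0_2 = 240; x_3 = 240; y_3 = 328; r_3 = 40; x_4 = 332; y_4 = 96; r_4 = 76; x2_5 = 180; y2_5 = 260; x_6 = 244; y_6 = 140; r_6 = 64; x_7 = 140; y_7 = 84; r_7 = 20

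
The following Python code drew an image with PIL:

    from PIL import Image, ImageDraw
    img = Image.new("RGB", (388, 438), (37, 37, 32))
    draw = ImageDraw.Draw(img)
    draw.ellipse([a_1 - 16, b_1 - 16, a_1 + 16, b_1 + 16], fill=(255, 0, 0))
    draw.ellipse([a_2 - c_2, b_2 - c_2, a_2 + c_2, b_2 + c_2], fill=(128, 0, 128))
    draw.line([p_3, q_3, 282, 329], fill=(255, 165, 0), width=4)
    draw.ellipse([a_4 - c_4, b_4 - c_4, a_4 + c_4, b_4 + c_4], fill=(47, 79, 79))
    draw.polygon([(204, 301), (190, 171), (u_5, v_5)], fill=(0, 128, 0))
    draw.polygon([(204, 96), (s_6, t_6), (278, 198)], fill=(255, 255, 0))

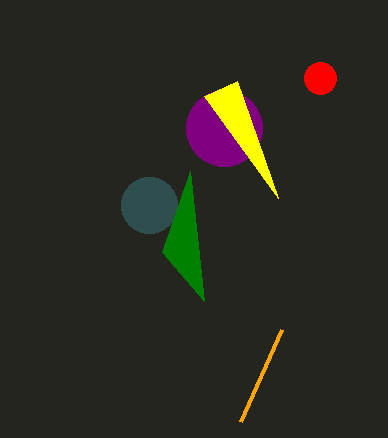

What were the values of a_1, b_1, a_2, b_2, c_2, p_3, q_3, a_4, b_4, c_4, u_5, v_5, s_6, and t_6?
a_1 = 320; b_1 = 78; a_2 = 224; b_2 = 128; c_2 = 38; p_3 = 241; q_3 = 421; a_4 = 149; b_4 = 205; c_4 = 28; u_5 = 162; v_5 = 252; s_6 = 237; t_6 = 81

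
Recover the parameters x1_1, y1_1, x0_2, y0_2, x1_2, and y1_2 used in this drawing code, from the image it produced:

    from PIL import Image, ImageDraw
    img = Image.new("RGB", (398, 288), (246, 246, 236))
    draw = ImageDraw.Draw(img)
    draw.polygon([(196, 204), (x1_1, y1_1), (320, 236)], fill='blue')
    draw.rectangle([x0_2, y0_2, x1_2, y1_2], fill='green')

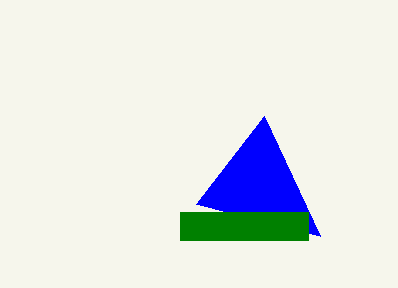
x1_1 = 264, y1_1 = 116, x0_2 = 180, y0_2 = 212, x1_2 = 308, y1_2 = 240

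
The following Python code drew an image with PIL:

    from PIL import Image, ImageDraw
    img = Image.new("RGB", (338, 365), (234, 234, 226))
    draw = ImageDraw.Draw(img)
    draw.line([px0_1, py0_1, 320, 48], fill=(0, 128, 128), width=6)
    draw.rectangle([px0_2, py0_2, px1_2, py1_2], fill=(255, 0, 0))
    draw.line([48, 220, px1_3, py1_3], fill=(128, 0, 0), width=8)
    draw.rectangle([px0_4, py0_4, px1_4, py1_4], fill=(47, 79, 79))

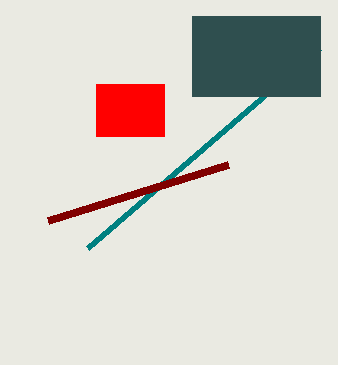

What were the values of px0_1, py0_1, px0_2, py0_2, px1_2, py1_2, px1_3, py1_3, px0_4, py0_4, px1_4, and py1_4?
px0_1 = 88; py0_1 = 248; px0_2 = 96; py0_2 = 84; px1_2 = 164; py1_2 = 136; px1_3 = 228; py1_3 = 164; px0_4 = 192; py0_4 = 16; px1_4 = 320; py1_4 = 96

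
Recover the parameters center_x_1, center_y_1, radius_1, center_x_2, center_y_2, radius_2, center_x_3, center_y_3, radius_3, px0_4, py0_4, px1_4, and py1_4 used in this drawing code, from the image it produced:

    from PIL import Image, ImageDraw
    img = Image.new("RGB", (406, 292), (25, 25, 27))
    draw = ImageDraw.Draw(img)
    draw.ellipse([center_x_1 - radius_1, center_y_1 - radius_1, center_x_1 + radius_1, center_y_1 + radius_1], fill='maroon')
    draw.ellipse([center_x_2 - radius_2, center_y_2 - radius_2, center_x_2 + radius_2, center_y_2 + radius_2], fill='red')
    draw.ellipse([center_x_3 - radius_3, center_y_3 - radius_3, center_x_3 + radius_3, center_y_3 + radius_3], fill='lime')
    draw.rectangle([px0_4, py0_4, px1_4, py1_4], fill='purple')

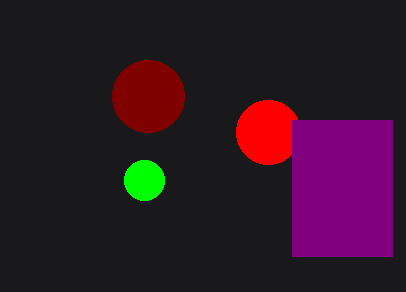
center_x_1 = 148; center_y_1 = 96; radius_1 = 36; center_x_2 = 268; center_y_2 = 132; radius_2 = 32; center_x_3 = 144; center_y_3 = 180; radius_3 = 20; px0_4 = 292; py0_4 = 120; px1_4 = 392; py1_4 = 256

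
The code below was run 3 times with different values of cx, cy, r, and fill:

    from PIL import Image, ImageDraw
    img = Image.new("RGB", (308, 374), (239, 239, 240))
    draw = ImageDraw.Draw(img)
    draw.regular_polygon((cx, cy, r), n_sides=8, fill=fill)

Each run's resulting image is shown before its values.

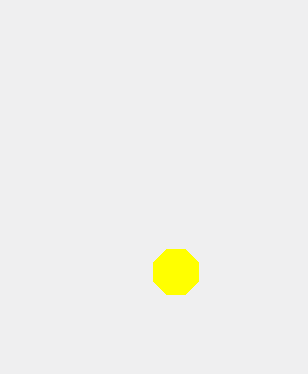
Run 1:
cx = 176
cy = 272
r = 24
fill = 'yellow'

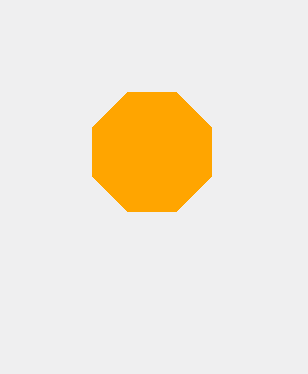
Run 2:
cx = 152; cy = 152; r = 64; fill = 'orange'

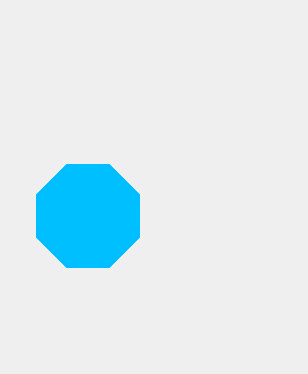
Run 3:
cx = 88, cy = 216, r = 56, fill = 'deepskyblue'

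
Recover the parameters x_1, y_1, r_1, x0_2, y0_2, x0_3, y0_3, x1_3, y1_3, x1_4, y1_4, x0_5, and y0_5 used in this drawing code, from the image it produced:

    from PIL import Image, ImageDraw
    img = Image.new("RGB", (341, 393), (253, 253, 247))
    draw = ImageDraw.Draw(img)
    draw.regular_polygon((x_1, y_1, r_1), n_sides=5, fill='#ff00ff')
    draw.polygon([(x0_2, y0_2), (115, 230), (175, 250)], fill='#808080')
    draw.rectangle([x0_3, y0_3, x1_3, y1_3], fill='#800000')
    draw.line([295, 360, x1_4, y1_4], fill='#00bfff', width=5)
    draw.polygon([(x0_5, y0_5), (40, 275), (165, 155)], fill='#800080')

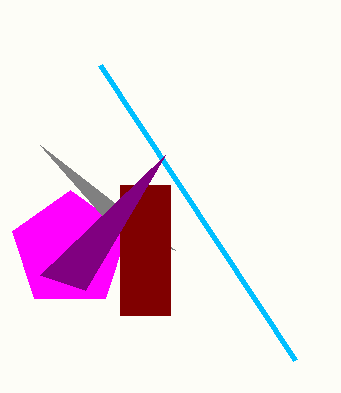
x_1 = 70; y_1 = 250; r_1 = 60; x0_2 = 40; y0_2 = 145; x0_3 = 120; y0_3 = 185; x1_3 = 170; y1_3 = 315; x1_4 = 100; y1_4 = 65; x0_5 = 85; y0_5 = 290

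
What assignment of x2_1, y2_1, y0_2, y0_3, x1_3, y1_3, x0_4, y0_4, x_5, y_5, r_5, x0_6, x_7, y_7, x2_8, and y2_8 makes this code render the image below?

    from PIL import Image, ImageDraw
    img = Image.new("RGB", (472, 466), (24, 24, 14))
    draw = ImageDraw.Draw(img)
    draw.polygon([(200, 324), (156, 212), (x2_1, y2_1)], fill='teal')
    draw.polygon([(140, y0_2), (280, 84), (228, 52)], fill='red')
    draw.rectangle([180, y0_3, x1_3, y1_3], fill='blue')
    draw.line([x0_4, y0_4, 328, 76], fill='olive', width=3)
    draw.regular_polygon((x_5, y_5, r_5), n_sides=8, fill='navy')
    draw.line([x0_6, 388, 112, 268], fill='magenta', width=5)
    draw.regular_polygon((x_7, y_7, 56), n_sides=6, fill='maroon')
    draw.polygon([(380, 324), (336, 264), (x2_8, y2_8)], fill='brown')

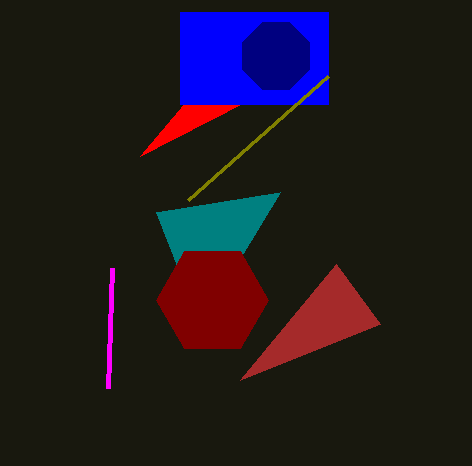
x2_1 = 280; y2_1 = 192; y0_2 = 156; y0_3 = 12; x1_3 = 328; y1_3 = 104; x0_4 = 188; y0_4 = 200; x_5 = 276; y_5 = 56; r_5 = 36; x0_6 = 108; x_7 = 212; y_7 = 300; x2_8 = 240; y2_8 = 380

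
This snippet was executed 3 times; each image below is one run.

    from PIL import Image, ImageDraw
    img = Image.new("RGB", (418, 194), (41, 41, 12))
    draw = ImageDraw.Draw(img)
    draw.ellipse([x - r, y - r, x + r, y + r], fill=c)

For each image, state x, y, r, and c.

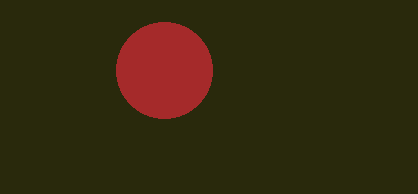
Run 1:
x = 164
y = 70
r = 48
c = 'brown'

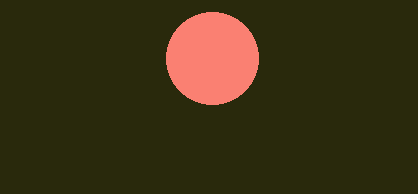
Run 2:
x = 212, y = 58, r = 46, c = 'salmon'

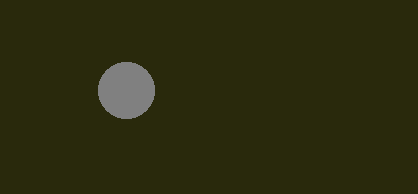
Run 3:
x = 126, y = 90, r = 28, c = 'gray'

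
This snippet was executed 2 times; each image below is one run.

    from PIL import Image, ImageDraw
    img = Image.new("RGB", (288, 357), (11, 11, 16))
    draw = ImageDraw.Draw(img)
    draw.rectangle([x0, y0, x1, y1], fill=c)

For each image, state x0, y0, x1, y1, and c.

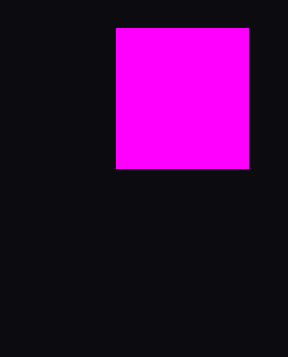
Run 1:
x0 = 116
y0 = 28
x1 = 248
y1 = 168
c = 'magenta'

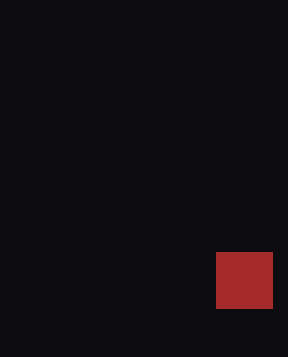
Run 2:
x0 = 216; y0 = 252; x1 = 272; y1 = 308; c = 'brown'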